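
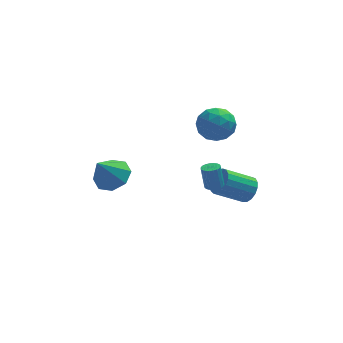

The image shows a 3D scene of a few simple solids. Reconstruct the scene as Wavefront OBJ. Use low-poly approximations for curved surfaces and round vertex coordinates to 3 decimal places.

v 4.643 -1.442 -3.367
v 5.091 -1.59 -2.684
v 3.524 -1.827 -1.71
v 3.077 -1.678 -2.393
v 5.035 -1.197 -2.678
v 3.468 -1.433 -1.703
v 4.89 -0.859 -2.829
v 3.323 -1.096 -1.855
v 4.688 -0.656 -3.104
v 3.121 -0.892 -2.13
v 4.476 -0.632 -3.439
v 2.909 -0.869 -2.465
v 4.302 -0.794 -3.758
v 2.736 -1.03 -2.784
v 4.207 -1.104 -3.987
v 2.64 -1.341 -3.013
v 4.211 -1.492 -4.074
v 2.645 -1.728 -3.1
v 4.315 -1.868 -3.999
v 2.748 -2.104 -3.025
v 4.493 -2.146 -3.779
v 2.927 -2.383 -2.805
v 4.706 -2.263 -3.465
v 3.14 -2.5 -2.491
v 4.905 -2.192 -3.129
v 3.338 -2.429 -2.154
v 5.044 -1.949 -2.847
v 3.477 -2.186 -1.872
v 2.78 -2.202 -2.327
v 3.218 -2.46 -2.218
v 3.038 -2.216 -0.923
v 2.6 -1.958 -1.033
v 3.29 -2.258 -2.246
v 3.111 -2.014 -0.951
v 3.274 -2.047 -2.288
v 3.095 -1.802 -0.993
v 3.173 -1.862 -2.337
v 2.994 -1.618 -1.042
v 3.004 -1.736 -2.384
v 2.824 -1.492 -1.089
v 2.796 -1.691 -2.422
v 2.616 -1.447 -1.127
v 2.585 -1.734 -2.443
v 2.405 -1.49 -1.148
v 2.408 -1.858 -2.444
v 2.228 -1.614 -1.149
v 2.295 -2.042 -2.425
v 2.115 -1.797 -1.13
v 2.266 -2.253 -2.389
v 2.086 -2.009 -1.094
v 2.326 -2.455 -2.343
v 2.146 -2.211 -1.048
v 2.464 -2.614 -2.293
v 2.285 -2.37 -0.999
v 2.657 -2.702 -2.25
v 2.478 -2.457 -0.955
v 2.871 -2.703 -2.22
v 2.692 -2.458 -0.925
v 3.07 -2.617 -2.209
v 2.89 -2.373 -0.914
v 1.938 -0.791 1.524
v 2.418 -0.146 0.752
v 3.562 -1.374 2.048
v 4.042 -0.729 1.276
v 3.542 -0.265 2.157
v 2.538 0.096 1.833
v 3.442 -1.616 0.967
v 2.438 -1.255 0.643
v 3.348 -0.656 0.408
v 3.41 0.179 1.143
v 2.57 -1.699 1.657
v 2.632 -0.864 2.392
v 2.035 -0.417 1.092
v 3.945 -1.103 1.708
v 3.65 -0.83 2.226
v 3.933 -0.451 1.772
v 2.106 -0.275 1.727
v 2.389 0.104 1.274
v 3.049 0.034 2.1
v 3.591 -1.624 1.526
v 3.874 -1.245 1.073
v 2.047 -1.069 1.028
v 2.33 -0.69 0.574
v 2.931 -1.554 0.7
v 2.864 -0.338 0.436
v 3.819 -0.681 0.744
v 3.466 -1.202 0.562
v 2.876 -0.99 0.372
v 2.901 0.153 0.868
v 3.855 -0.19 1.176
v 3.561 0.083 1.694
v 2.971 0.295 1.504
v 3.447 -0.147 0.666
v 2.125 -1.33 1.624
v 3.079 -1.673 1.932
v 3.009 -1.815 1.296
v 2.419 -1.603 1.106
v 2.161 -0.839 2.056
v 3.116 -1.182 2.364
v 3.104 -0.53 2.428
v 2.514 -0.318 2.238
v 2.533 -1.373 2.134
v -2.507 -3.435 -0.187
v -1.797 -2.916 0.405
v -3.273 -4.025 1.247
v -2.452 -2.467 0.24
v -3.139 -2.585 -0.176
v -3.455 -3.201 -0.598
v -3.216 -3.955 -0.78
v -2.561 -4.404 -0.614
v -1.874 -4.286 -0.199
v -1.558 -3.67 0.224
f 2 1 5
f 2 5 3
f 3 5 6
f 3 6 4
f 5 1 7
f 5 7 6
f 6 7 8
f 6 8 4
f 7 1 9
f 7 9 8
f 8 9 10
f 8 10 4
f 9 1 11
f 9 11 10
f 10 11 12
f 10 12 4
f 11 1 13
f 11 13 12
f 12 13 14
f 12 14 4
f 13 1 15
f 13 15 14
f 14 15 16
f 14 16 4
f 15 1 17
f 15 17 16
f 16 17 18
f 16 18 4
f 17 1 19
f 17 19 18
f 18 19 20
f 18 20 4
f 19 1 21
f 19 21 20
f 20 21 22
f 20 22 4
f 21 1 23
f 21 23 22
f 22 23 24
f 22 24 4
f 23 1 25
f 23 25 24
f 24 25 26
f 24 26 4
f 25 1 27
f 25 27 26
f 26 27 28
f 26 28 4
f 27 1 2
f 27 2 28
f 28 2 3
f 28 3 4
f 30 29 33
f 30 33 31
f 31 33 34
f 31 34 32
f 33 29 35
f 33 35 34
f 34 35 36
f 34 36 32
f 35 29 37
f 35 37 36
f 36 37 38
f 36 38 32
f 37 29 39
f 37 39 38
f 38 39 40
f 38 40 32
f 39 29 41
f 39 41 40
f 40 41 42
f 40 42 32
f 41 29 43
f 41 43 42
f 42 43 44
f 42 44 32
f 43 29 45
f 43 45 44
f 44 45 46
f 44 46 32
f 45 29 47
f 45 47 46
f 46 47 48
f 46 48 32
f 47 29 49
f 47 49 48
f 48 49 50
f 48 50 32
f 49 29 51
f 49 51 50
f 50 51 52
f 50 52 32
f 51 29 53
f 51 53 52
f 52 53 54
f 52 54 32
f 53 29 55
f 53 55 54
f 54 55 56
f 54 56 32
f 55 29 57
f 55 57 56
f 56 57 58
f 56 58 32
f 57 29 59
f 57 59 58
f 58 59 60
f 58 60 32
f 59 29 30
f 59 30 60
f 60 30 31
f 60 31 32
f 61 98 77
f 98 72 101
f 77 101 66
f 98 101 77
f 61 77 73
f 77 66 78
f 73 78 62
f 77 78 73
f 61 73 82
f 73 62 83
f 82 83 68
f 73 83 82
f 61 82 94
f 82 68 97
f 94 97 71
f 82 97 94
f 61 94 98
f 94 71 102
f 98 102 72
f 94 102 98
f 62 78 89
f 78 66 92
f 89 92 70
f 78 92 89
f 66 101 79
f 101 72 100
f 79 100 65
f 101 100 79
f 72 102 99
f 102 71 95
f 99 95 63
f 102 95 99
f 71 97 96
f 97 68 84
f 96 84 67
f 97 84 96
f 68 83 88
f 83 62 85
f 88 85 69
f 83 85 88
f 64 90 76
f 90 70 91
f 76 91 65
f 90 91 76
f 64 76 74
f 76 65 75
f 74 75 63
f 76 75 74
f 64 74 81
f 74 63 80
f 81 80 67
f 74 80 81
f 64 81 86
f 81 67 87
f 86 87 69
f 81 87 86
f 64 86 90
f 86 69 93
f 90 93 70
f 86 93 90
f 65 91 79
f 91 70 92
f 79 92 66
f 91 92 79
f 63 75 99
f 75 65 100
f 99 100 72
f 75 100 99
f 67 80 96
f 80 63 95
f 96 95 71
f 80 95 96
f 69 87 88
f 87 67 84
f 88 84 68
f 87 84 88
f 70 93 89
f 93 69 85
f 89 85 62
f 93 85 89
f 104 103 106
f 104 106 105
f 106 103 107
f 106 107 105
f 107 103 108
f 107 108 105
f 108 103 109
f 108 109 105
f 109 103 110
f 109 110 105
f 110 103 111
f 110 111 105
f 111 103 112
f 111 112 105
f 112 103 104
f 112 104 105



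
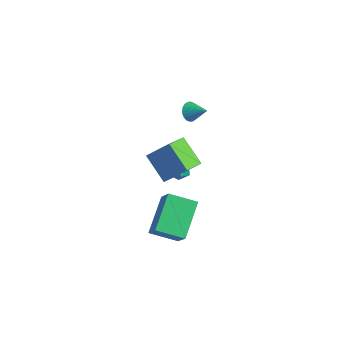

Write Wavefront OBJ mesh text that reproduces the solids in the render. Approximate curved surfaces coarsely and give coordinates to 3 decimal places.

v -0.902 -1.662 1.532
v -0.058 -0.94 2.642
v -1.234 -0.456 1
v -0.39 0.267 2.109
v 0.47 -1.727 0.531
v 1.314 -1.004 1.64
v 0.138 -0.52 -0.002
v 0.982 0.202 1.108
v 0.103 -2.414 -3.51
v -0.772 -0.834 -2.344
v 1.193 -1.464 -3.978
v 0.318 0.115 -2.812
v 1.262 -2.955 -1.908
v 0.387 -1.376 -0.742
v 2.352 -2.006 -2.376
v 1.477 -0.426 -1.21
v -3.306 2.377 -3.7
v -2.856 2.394 -4.172
v -2.684 1.746 -3.128
v -2.234 1.763 -3.6
v -2.357 2.297 -3.247
v -2.741 2.687 -3.601
v -2.799 1.453 -3.699
v -3.183 1.843 -4.053
v -2.542 1.823 -4.171
v -2.269 2.344 -3.892
v -3.271 1.796 -3.408
v -2.998 2.317 -3.129
v -0.742 1.001 3.429
v -0.422 0.877 2.974
v 0.162 1.279 3.991
v -0.466 1.092 2.939
v -0.552 1.294 2.978
v -0.667 1.45 3.086
v -0.794 1.539 3.247
v -0.912 1.545 3.435
v -1.005 1.469 3.622
v -1.058 1.321 3.78
v -1.063 1.125 3.884
v -1.018 0.91 3.92
v -0.932 0.709 3.88
v -0.817 0.552 3.772
v -0.691 0.464 3.612
v -0.572 0.457 3.424
v -0.479 0.533 3.237
v -0.426 0.681 3.079
f 2 4 1
f 5 2 1
f 1 4 3
f 3 5 1
f 2 8 4
f 6 2 5
f 6 8 2
f 4 8 3
f 7 5 3
f 3 8 7
f 7 6 5
f 8 6 7
f 10 12 9
f 13 10 9
f 9 12 11
f 11 13 9
f 10 16 12
f 14 10 13
f 14 16 10
f 12 16 11
f 15 13 11
f 11 16 15
f 15 14 13
f 16 14 15
f 17 28 22
f 17 22 18
f 17 18 24
f 17 24 27
f 17 27 28
f 18 22 26
f 22 28 21
f 28 27 19
f 27 24 23
f 24 18 25
f 20 26 21
f 20 21 19
f 20 19 23
f 20 23 25
f 20 25 26
f 21 26 22
f 19 21 28
f 23 19 27
f 25 23 24
f 26 25 18
f 30 29 32
f 30 32 31
f 32 29 33
f 32 33 31
f 33 29 34
f 33 34 31
f 34 29 35
f 34 35 31
f 35 29 36
f 35 36 31
f 36 29 37
f 36 37 31
f 37 29 38
f 37 38 31
f 38 29 39
f 38 39 31
f 39 29 40
f 39 40 31
f 40 29 41
f 40 41 31
f 41 29 42
f 41 42 31
f 42 29 43
f 42 43 31
f 43 29 44
f 43 44 31
f 44 29 45
f 44 45 31
f 45 29 46
f 45 46 31
f 46 29 30
f 46 30 31



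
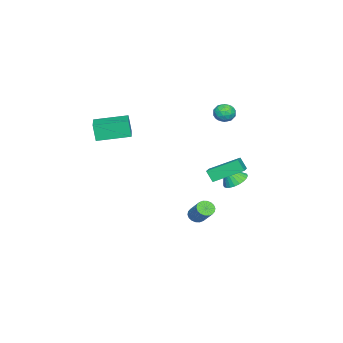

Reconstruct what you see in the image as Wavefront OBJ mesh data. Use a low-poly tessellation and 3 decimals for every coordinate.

v -0.471 1.292 -4.28
v -0.053 1.403 -4.636
v 0.609 2.239 -3.595
v 0.191 2.128 -3.24
v -0.215 1.588 -4.681
v 0.448 2.423 -3.64
v -0.427 1.713 -4.647
v 0.235 2.549 -3.606
v -0.648 1.756 -4.54
v 0.014 2.591 -3.499
v -0.835 1.706 -4.381
v -0.172 2.542 -3.341
v -0.949 1.575 -4.203
v -0.286 2.41 -3.163
v -0.968 1.387 -4.04
v -0.306 2.223 -3
v -0.889 1.181 -3.925
v -0.227 2.017 -2.884
v -0.728 0.997 -3.88
v -0.065 1.832 -2.839
v -0.515 0.871 -3.914
v 0.147 1.707 -2.873
v -0.294 0.829 -4.021
v 0.368 1.664 -2.98
v -0.108 0.878 -4.179
v 0.555 1.714 -3.139
v 0.006 1.01 -4.357
v 0.669 1.845 -3.317
v 0.026 1.197 -4.52
v 0.688 2.033 -3.48
v -0.24 2.504 -1.087
v -0.351 2.063 -0.38
v -0.936 4.096 -0.202
v -1.048 3.655 0.504
v 0.768 2.765 -0.764
v 0.656 2.324 -0.058
v 0.071 4.357 0.12
v -0.04 3.916 0.827
v 3.422 -3.008 2.921
v 3.298 -3.245 3.999
v 2.547 -1.309 3.195
v 2.424 -1.547 4.272
v 4.996 -2.253 3.268
v 4.873 -2.491 4.345
v 4.122 -0.555 3.541
v 3.998 -0.792 4.619
v -2.319 2.71 2.982
v -2.021 2.38 3.514
v -2.939 1.8 2.766
v -2.641 1.47 3.298
v -3.073 2 3.416
v -2.689 2.563 3.55
v -2.271 1.617 2.73
v -1.887 2.18 2.864
v -1.991 1.705 3.359
v -2.486 1.942 3.783
v -2.474 2.238 2.497
v -2.969 2.475 2.921
v -2.115 2.625 3.267
v -2.845 1.555 3.013
v -3.098 1.866 3.082
v -2.923 1.673 3.396
v -2.508 2.733 3.288
v -2.333 2.539 3.601
v -2.951 2.315 3.544
v -2.627 1.641 2.679
v -2.452 1.447 2.992
v -2.037 2.507 2.884
v -1.862 2.314 3.198
v -2.009 1.865 2.736
v -1.922 2.034 3.489
v -2.287 1.499 3.362
v -2.069 1.586 3.028
v -1.844 1.916 3.106
v -2.214 2.174 3.738
v -2.578 1.638 3.611
v -2.832 1.95 3.68
v -2.607 2.281 3.759
v -2.196 1.776 3.647
v -2.382 2.542 2.669
v -2.746 2.006 2.542
v -2.353 1.899 2.521
v -2.128 2.23 2.6
v -2.673 2.681 2.918
v -3.038 2.146 2.791
v -3.116 2.264 3.174
v -2.891 2.594 3.252
v -2.764 2.404 2.633
v -2.69 2.725 -2.227
v -2.304 3.39 -1.974
v -2.37 2.115 -1.113
v -2.595 3.442 -1.862
v -2.901 3.384 -1.806
v -3.174 3.226 -1.814
v -3.374 2.992 -1.885
v -3.47 2.717 -2.008
v -3.447 2.443 -2.164
v -3.308 2.212 -2.33
v -3.076 2.059 -2.48
v -2.785 2.008 -2.592
v -2.479 2.066 -2.648
v -2.206 2.224 -2.64
v -2.006 2.458 -2.569
v -1.91 2.733 -2.446
v -1.933 3.007 -2.29
v -2.071 3.238 -2.124
f 2 1 5
f 2 5 3
f 3 5 6
f 3 6 4
f 5 1 7
f 5 7 6
f 6 7 8
f 6 8 4
f 7 1 9
f 7 9 8
f 8 9 10
f 8 10 4
f 9 1 11
f 9 11 10
f 10 11 12
f 10 12 4
f 11 1 13
f 11 13 12
f 12 13 14
f 12 14 4
f 13 1 15
f 13 15 14
f 14 15 16
f 14 16 4
f 15 1 17
f 15 17 16
f 16 17 18
f 16 18 4
f 17 1 19
f 17 19 18
f 18 19 20
f 18 20 4
f 19 1 21
f 19 21 20
f 20 21 22
f 20 22 4
f 21 1 23
f 21 23 22
f 22 23 24
f 22 24 4
f 23 1 25
f 23 25 24
f 24 25 26
f 24 26 4
f 25 1 27
f 25 27 26
f 26 27 28
f 26 28 4
f 27 1 29
f 27 29 28
f 28 29 30
f 28 30 4
f 29 1 2
f 29 2 30
f 30 2 3
f 30 3 4
f 32 34 31
f 35 32 31
f 31 34 33
f 33 35 31
f 32 38 34
f 36 32 35
f 36 38 32
f 34 38 33
f 37 35 33
f 33 38 37
f 37 36 35
f 38 36 37
f 40 42 39
f 43 40 39
f 39 42 41
f 41 43 39
f 40 46 42
f 44 40 43
f 44 46 40
f 42 46 41
f 45 43 41
f 41 46 45
f 45 44 43
f 46 44 45
f 47 84 63
f 84 58 87
f 63 87 52
f 84 87 63
f 47 63 59
f 63 52 64
f 59 64 48
f 63 64 59
f 47 59 68
f 59 48 69
f 68 69 54
f 59 69 68
f 47 68 80
f 68 54 83
f 80 83 57
f 68 83 80
f 47 80 84
f 80 57 88
f 84 88 58
f 80 88 84
f 48 64 75
f 64 52 78
f 75 78 56
f 64 78 75
f 52 87 65
f 87 58 86
f 65 86 51
f 87 86 65
f 58 88 85
f 88 57 81
f 85 81 49
f 88 81 85
f 57 83 82
f 83 54 70
f 82 70 53
f 83 70 82
f 54 69 74
f 69 48 71
f 74 71 55
f 69 71 74
f 50 76 62
f 76 56 77
f 62 77 51
f 76 77 62
f 50 62 60
f 62 51 61
f 60 61 49
f 62 61 60
f 50 60 67
f 60 49 66
f 67 66 53
f 60 66 67
f 50 67 72
f 67 53 73
f 72 73 55
f 67 73 72
f 50 72 76
f 72 55 79
f 76 79 56
f 72 79 76
f 51 77 65
f 77 56 78
f 65 78 52
f 77 78 65
f 49 61 85
f 61 51 86
f 85 86 58
f 61 86 85
f 53 66 82
f 66 49 81
f 82 81 57
f 66 81 82
f 55 73 74
f 73 53 70
f 74 70 54
f 73 70 74
f 56 79 75
f 79 55 71
f 75 71 48
f 79 71 75
f 90 89 92
f 90 92 91
f 92 89 93
f 92 93 91
f 93 89 94
f 93 94 91
f 94 89 95
f 94 95 91
f 95 89 96
f 95 96 91
f 96 89 97
f 96 97 91
f 97 89 98
f 97 98 91
f 98 89 99
f 98 99 91
f 99 89 100
f 99 100 91
f 100 89 101
f 100 101 91
f 101 89 102
f 101 102 91
f 102 89 103
f 102 103 91
f 103 89 104
f 103 104 91
f 104 89 105
f 104 105 91
f 105 89 106
f 105 106 91
f 106 89 90
f 106 90 91



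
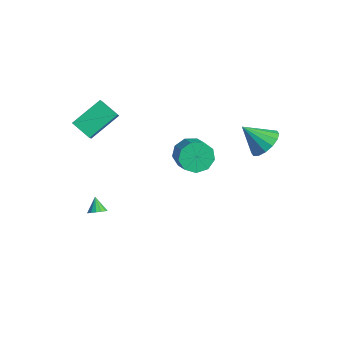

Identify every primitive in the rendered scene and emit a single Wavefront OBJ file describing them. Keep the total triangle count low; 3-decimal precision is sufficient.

v 2.605 3.983 3.23
v 3.502 3.461 3.393
v 1.795 2.977 4.47
v 3.516 3.878 3.741
v 3.287 4.323 3.952
v 2.875 4.677 3.97
v 2.391 4.845 3.789
v 1.964 4.782 3.459
v 1.709 4.504 3.067
v 1.694 4.087 2.719
v 1.924 3.642 2.508
v 2.336 3.288 2.49
v 2.82 3.12 2.671
v 3.247 3.184 3.002
v -2.617 -3.704 -3.652
v -2.214 -3.387 -3.379
v -3.283 -3.496 -2.908
v -2.356 -3.194 -3.56
v -2.568 -3.137 -3.766
v -2.792 -3.232 -3.941
v -2.97 -3.454 -4.038
v -3.053 -3.742 -4.032
v -3.019 -4.02 -3.924
v -2.877 -4.214 -3.743
v -2.666 -4.27 -3.538
v -2.441 -4.175 -3.363
v -2.263 -3.953 -3.266
v -2.18 -3.665 -3.272
v -3.189 2.604 -1.517
v -2.644 3.039 -2.355
v -1.486 2.811 -1.721
v -2.031 2.376 -0.883
v -2.812 3.569 -1.857
v -1.654 3.34 -1.224
v -3.156 3.647 -1.201
v -1.998 3.418 -0.567
v -3.516 3.237 -0.692
v -2.358 3.009 -0.058
v -3.722 2.531 -0.569
v -2.564 2.303 0.065
v -3.679 1.86 -0.89
v -2.521 1.631 -0.256
v -3.407 1.536 -1.504
v -2.249 1.308 -0.87
v -3.033 1.713 -2.124
v -1.875 1.484 -1.49
v -2.732 2.306 -2.46
v -1.573 2.078 -1.826
v -4.486 -4.067 2.947
v -3.941 -4.436 3.575
v -4.602 -2.261 4.109
v -4.057 -2.631 4.737
v -3.383 -3.569 2.283
v -2.838 -3.939 2.911
v -3.499 -1.764 3.445
v -2.954 -2.133 4.073
f 2 1 4
f 2 4 3
f 4 1 5
f 4 5 3
f 5 1 6
f 5 6 3
f 6 1 7
f 6 7 3
f 7 1 8
f 7 8 3
f 8 1 9
f 8 9 3
f 9 1 10
f 9 10 3
f 10 1 11
f 10 11 3
f 11 1 12
f 11 12 3
f 12 1 13
f 12 13 3
f 13 1 14
f 13 14 3
f 14 1 2
f 14 2 3
f 16 15 18
f 16 18 17
f 18 15 19
f 18 19 17
f 19 15 20
f 19 20 17
f 20 15 21
f 20 21 17
f 21 15 22
f 21 22 17
f 22 15 23
f 22 23 17
f 23 15 24
f 23 24 17
f 24 15 25
f 24 25 17
f 25 15 26
f 25 26 17
f 26 15 27
f 26 27 17
f 27 15 28
f 27 28 17
f 28 15 16
f 28 16 17
f 30 29 33
f 30 33 31
f 31 33 34
f 31 34 32
f 33 29 35
f 33 35 34
f 34 35 36
f 34 36 32
f 35 29 37
f 35 37 36
f 36 37 38
f 36 38 32
f 37 29 39
f 37 39 38
f 38 39 40
f 38 40 32
f 39 29 41
f 39 41 40
f 40 41 42
f 40 42 32
f 41 29 43
f 41 43 42
f 42 43 44
f 42 44 32
f 43 29 45
f 43 45 44
f 44 45 46
f 44 46 32
f 45 29 47
f 45 47 46
f 46 47 48
f 46 48 32
f 47 29 30
f 47 30 48
f 48 30 31
f 48 31 32
f 50 52 49
f 53 50 49
f 49 52 51
f 51 53 49
f 50 56 52
f 54 50 53
f 54 56 50
f 52 56 51
f 55 53 51
f 51 56 55
f 55 54 53
f 56 54 55



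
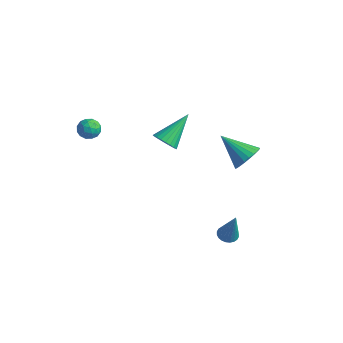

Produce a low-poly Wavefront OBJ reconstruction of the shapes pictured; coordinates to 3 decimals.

v 3.52 0.929 2.295
v 3.937 0.268 2.677
v 2 0.591 3.365
v 4.022 0.526 2.88
v 4.031 0.846 2.994
v 3.962 1.178 3.002
v 3.826 1.473 2.902
v 3.644 1.684 2.709
v 3.442 1.781 2.454
v 3.253 1.748 2.174
v 3.104 1.591 1.913
v 3.019 1.332 1.71
v 3.01 1.013 1.596
v 3.078 0.681 1.588
v 3.215 0.386 1.688
v 3.397 0.174 1.881
v 3.598 0.078 2.136
v 3.788 0.11 2.416
v 3.433 -0.327 -3.062
v 3.726 -0.802 -3.18
v 4.027 -0.413 -1.238
v 3.878 -0.645 -3.222
v 3.963 -0.44 -3.24
v 3.967 -0.218 -3.23
v 3.889 -0.012 -3.196
v 3.743 0.145 -3.14
v 3.549 0.231 -3.073
v 3.337 0.232 -3.004
v 3.14 0.148 -2.944
v 2.988 -0.009 -2.902
v 2.904 -0.214 -2.884
v 2.9 -0.436 -2.893
v 2.977 -0.642 -2.928
v 3.124 -0.799 -2.984
v 3.318 -0.885 -3.051
v 3.529 -0.886 -3.12
v -2.454 1.172 -0.204
v -1.813 0.92 0.117
v -2.406 2.908 1.064
v -1.706 1.081 -0.108
v -1.712 1.256 -0.347
v -1.832 1.419 -0.565
v -2.046 1.543 -0.727
v -2.322 1.612 -0.81
v -2.619 1.613 -0.801
v -2.89 1.548 -0.701
v -3.095 1.425 -0.525
v -3.202 1.264 -0.301
v -3.196 1.088 -0.061
v -3.076 0.926 0.156
v -2.862 0.801 0.319
v -2.585 0.733 0.402
v -2.289 0.732 0.392
v -2.018 0.797 0.292
v -3.896 -2.443 2.071
v -3.555 -2.298 2.62
v -4.145 -3.402 2.48
v -3.804 -3.257 3.029
v -4.369 -2.938 2.896
v -4.216 -2.345 2.643
v -3.484 -3.355 2.457
v -3.331 -2.762 2.204
v -3.301 -2.861 2.859
v -3.848 -2.603 3.13
v -3.852 -3.097 1.97
v -4.399 -2.839 2.241
v -3.704 -2.286 2.31
v -3.996 -3.414 2.79
v -4.328 -3.227 2.712
v -4.128 -3.141 3.035
v -4.092 -2.314 2.323
v -3.892 -2.229 2.646
v -4.37 -2.605 2.808
v -3.808 -3.471 2.454
v -3.608 -3.386 2.777
v -3.572 -2.559 2.065
v -3.372 -2.473 2.388
v -3.33 -3.095 2.292
v -3.354 -2.532 2.773
v -3.5 -3.095 3.013
v -3.312 -3.153 2.677
v -3.222 -2.804 2.528
v -3.675 -2.38 2.932
v -3.822 -2.944 3.172
v -4.154 -2.757 3.094
v -4.064 -2.409 2.945
v -3.526 -2.711 3.072
v -3.878 -2.756 1.928
v -4.025 -3.32 2.168
v -3.636 -3.291 2.155
v -3.546 -2.943 2.006
v -4.2 -2.605 2.087
v -4.346 -3.168 2.327
v -4.478 -2.896 2.572
v -4.388 -2.547 2.423
v -4.174 -2.989 2.028
f 2 1 4
f 2 4 3
f 4 1 5
f 4 5 3
f 5 1 6
f 5 6 3
f 6 1 7
f 6 7 3
f 7 1 8
f 7 8 3
f 8 1 9
f 8 9 3
f 9 1 10
f 9 10 3
f 10 1 11
f 10 11 3
f 11 1 12
f 11 12 3
f 12 1 13
f 12 13 3
f 13 1 14
f 13 14 3
f 14 1 15
f 14 15 3
f 15 1 16
f 15 16 3
f 16 1 17
f 16 17 3
f 17 1 18
f 17 18 3
f 18 1 2
f 18 2 3
f 20 19 22
f 20 22 21
f 22 19 23
f 22 23 21
f 23 19 24
f 23 24 21
f 24 19 25
f 24 25 21
f 25 19 26
f 25 26 21
f 26 19 27
f 26 27 21
f 27 19 28
f 27 28 21
f 28 19 29
f 28 29 21
f 29 19 30
f 29 30 21
f 30 19 31
f 30 31 21
f 31 19 32
f 31 32 21
f 32 19 33
f 32 33 21
f 33 19 34
f 33 34 21
f 34 19 35
f 34 35 21
f 35 19 36
f 35 36 21
f 36 19 20
f 36 20 21
f 38 37 40
f 38 40 39
f 40 37 41
f 40 41 39
f 41 37 42
f 41 42 39
f 42 37 43
f 42 43 39
f 43 37 44
f 43 44 39
f 44 37 45
f 44 45 39
f 45 37 46
f 45 46 39
f 46 37 47
f 46 47 39
f 47 37 48
f 47 48 39
f 48 37 49
f 48 49 39
f 49 37 50
f 49 50 39
f 50 37 51
f 50 51 39
f 51 37 52
f 51 52 39
f 52 37 53
f 52 53 39
f 53 37 54
f 53 54 39
f 54 37 38
f 54 38 39
f 55 92 71
f 92 66 95
f 71 95 60
f 92 95 71
f 55 71 67
f 71 60 72
f 67 72 56
f 71 72 67
f 55 67 76
f 67 56 77
f 76 77 62
f 67 77 76
f 55 76 88
f 76 62 91
f 88 91 65
f 76 91 88
f 55 88 92
f 88 65 96
f 92 96 66
f 88 96 92
f 56 72 83
f 72 60 86
f 83 86 64
f 72 86 83
f 60 95 73
f 95 66 94
f 73 94 59
f 95 94 73
f 66 96 93
f 96 65 89
f 93 89 57
f 96 89 93
f 65 91 90
f 91 62 78
f 90 78 61
f 91 78 90
f 62 77 82
f 77 56 79
f 82 79 63
f 77 79 82
f 58 84 70
f 84 64 85
f 70 85 59
f 84 85 70
f 58 70 68
f 70 59 69
f 68 69 57
f 70 69 68
f 58 68 75
f 68 57 74
f 75 74 61
f 68 74 75
f 58 75 80
f 75 61 81
f 80 81 63
f 75 81 80
f 58 80 84
f 80 63 87
f 84 87 64
f 80 87 84
f 59 85 73
f 85 64 86
f 73 86 60
f 85 86 73
f 57 69 93
f 69 59 94
f 93 94 66
f 69 94 93
f 61 74 90
f 74 57 89
f 90 89 65
f 74 89 90
f 63 81 82
f 81 61 78
f 82 78 62
f 81 78 82
f 64 87 83
f 87 63 79
f 83 79 56
f 87 79 83



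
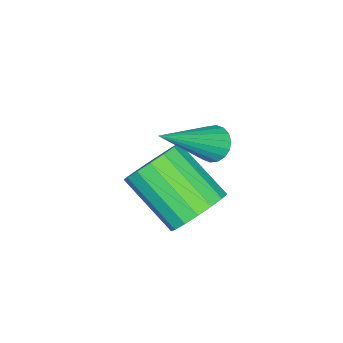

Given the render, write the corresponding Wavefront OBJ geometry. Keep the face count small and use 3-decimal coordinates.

v -4.608 2.949 -1.795
v -4.396 2.637 -2.195
v -2.992 2.371 -0.485
v -4.288 2.854 -2.232
v -4.244 3.089 -2.183
v -4.272 3.297 -2.057
v -4.367 3.436 -1.879
v -4.509 3.479 -1.684
v -4.671 3.416 -1.512
v -4.821 3.261 -1.395
v -4.928 3.045 -1.358
v -4.973 2.809 -1.408
v -4.945 2.601 -1.534
v -4.85 2.462 -1.712
v -4.708 2.42 -1.906
v -4.545 2.482 -2.079
v -3.838 3.028 -3.925
v -2.963 2.872 -3.964
v -3.187 1.335 -2.834
v -4.062 1.492 -2.795
v -3.006 3.127 -3.626
v -3.23 1.591 -2.496
v -3.239 3.359 -3.356
v -3.463 1.823 -2.226
v -3.61 3.516 -3.216
v -3.834 1.98 -2.087
v -4.033 3.561 -3.239
v -4.257 2.025 -2.109
v -4.411 3.484 -3.419
v -4.635 1.948 -2.289
v -4.658 3.302 -3.715
v -4.882 1.766 -2.585
v -4.717 3.058 -4.059
v -4.941 1.522 -2.929
v -4.575 2.807 -4.372
v -4.799 1.271 -3.242
v -4.264 2.606 -4.583
v -4.488 1.07 -3.453
v -3.855 2.502 -4.643
v -4.079 0.966 -3.513
v -3.442 2.519 -4.538
v -3.667 0.983 -3.409
v -3.12 2.652 -4.293
v -3.344 1.116 -3.164
f 2 1 4
f 2 4 3
f 4 1 5
f 4 5 3
f 5 1 6
f 5 6 3
f 6 1 7
f 6 7 3
f 7 1 8
f 7 8 3
f 8 1 9
f 8 9 3
f 9 1 10
f 9 10 3
f 10 1 11
f 10 11 3
f 11 1 12
f 11 12 3
f 12 1 13
f 12 13 3
f 13 1 14
f 13 14 3
f 14 1 15
f 14 15 3
f 15 1 16
f 15 16 3
f 16 1 2
f 16 2 3
f 18 17 21
f 18 21 19
f 19 21 22
f 19 22 20
f 21 17 23
f 21 23 22
f 22 23 24
f 22 24 20
f 23 17 25
f 23 25 24
f 24 25 26
f 24 26 20
f 25 17 27
f 25 27 26
f 26 27 28
f 26 28 20
f 27 17 29
f 27 29 28
f 28 29 30
f 28 30 20
f 29 17 31
f 29 31 30
f 30 31 32
f 30 32 20
f 31 17 33
f 31 33 32
f 32 33 34
f 32 34 20
f 33 17 35
f 33 35 34
f 34 35 36
f 34 36 20
f 35 17 37
f 35 37 36
f 36 37 38
f 36 38 20
f 37 17 39
f 37 39 38
f 38 39 40
f 38 40 20
f 39 17 41
f 39 41 40
f 40 41 42
f 40 42 20
f 41 17 43
f 41 43 42
f 42 43 44
f 42 44 20
f 43 17 18
f 43 18 44
f 44 18 19
f 44 19 20



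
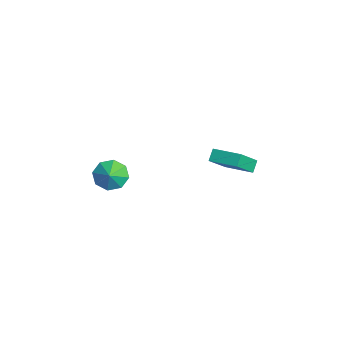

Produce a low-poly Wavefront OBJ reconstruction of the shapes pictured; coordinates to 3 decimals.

v -2.304 3.189 1.3
v -1.443 2.017 2.702
v -2.802 3.545 1.903
v -1.941 2.374 3.306
v -1.019 4.486 1.594
v -0.158 3.315 2.997
v -1.517 4.843 2.198
v -0.656 3.671 3.6
v -1.483 -3.545 2.36
v -0.846 -3.059 1.697
v -0.697 -3.755 2.96
v -1.139 -2.569 2.252
v -1.633 -2.651 2.871
v -2.039 -3.257 3.19
v -2.119 -4.031 3.024
v -1.827 -4.52 2.469
v -1.333 -4.439 1.85
v -0.926 -3.833 1.53
f 2 4 1
f 5 2 1
f 1 4 3
f 3 5 1
f 2 8 4
f 6 2 5
f 6 8 2
f 4 8 3
f 7 5 3
f 3 8 7
f 7 6 5
f 8 6 7
f 10 9 12
f 10 12 11
f 12 9 13
f 12 13 11
f 13 9 14
f 13 14 11
f 14 9 15
f 14 15 11
f 15 9 16
f 15 16 11
f 16 9 17
f 16 17 11
f 17 9 18
f 17 18 11
f 18 9 10
f 18 10 11



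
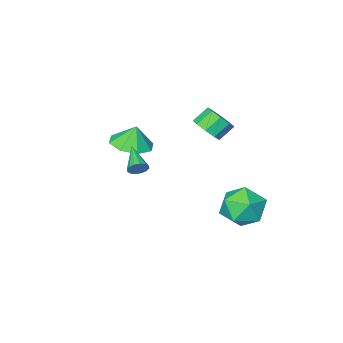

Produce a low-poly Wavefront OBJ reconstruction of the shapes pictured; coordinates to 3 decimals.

v 4.24 0.401 0.486
v 4.449 0.131 0.107
v 3.72 -0.881 1.114
v 4.637 0.146 0.293
v 4.718 0.229 0.53
v 4.671 0.358 0.755
v 4.509 0.499 0.908
v 4.274 0.614 0.948
v 4.031 0.672 0.864
v 3.843 0.657 0.679
v 3.762 0.574 0.442
v 3.809 0.444 0.217
v 3.971 0.303 0.063
v 4.206 0.189 0.023
v 0.174 -0.087 1.315
v 0.62 0.47 1.719
v -0.127 0.584 2.389
v -0.574 0.027 1.985
v 0.308 0.722 1.327
v -0.44 0.836 1.997
v -0.067 0.596 0.93
v -0.815 0.709 1.599
v -0.33 0.15 0.713
v -1.077 0.264 1.382
v -0.356 -0.407 0.778
v -1.104 -0.293 1.447
v -0.135 -0.814 1.094
v -0.883 -0.7 1.763
v 0.231 -0.88 1.514
v -0.517 -0.767 2.183
v 0.57 -0.576 1.841
v -0.178 -0.462 2.51
v 0.724 -0.043 1.922
v -0.024 0.071 2.591
v -1.029 1.717 -3.238
v -0.32 1.43 -4.241
v -2.32 0.21 -3.719
v -1.611 -0.077 -4.722
v -1.175 -0.294 -3.558
v -0.377 0.637 -3.261
v -2.263 1.003 -4.699
v -1.465 1.934 -4.402
v -1.082 0.988 -5.144
v -0.41 0.187 -4.439
v -2.23 1.453 -3.521
v -1.558 0.652 -2.816
v 2.396 -2.928 -0.226
v 3.411 -3.253 0.002
v 2.184 -2.792 0.906
v 3.357 -2.428 -0.107
v 2.74 -1.895 -0.286
v 1.921 -1.968 -0.43
v 1.381 -2.603 -0.455
v 1.435 -3.428 -0.345
v 2.051 -3.96 -0.167
v 2.87 -3.888 -0.023
f 2 1 4
f 2 4 3
f 4 1 5
f 4 5 3
f 5 1 6
f 5 6 3
f 6 1 7
f 6 7 3
f 7 1 8
f 7 8 3
f 8 1 9
f 8 9 3
f 9 1 10
f 9 10 3
f 10 1 11
f 10 11 3
f 11 1 12
f 11 12 3
f 12 1 13
f 12 13 3
f 13 1 14
f 13 14 3
f 14 1 2
f 14 2 3
f 16 15 19
f 16 19 17
f 17 19 20
f 17 20 18
f 19 15 21
f 19 21 20
f 20 21 22
f 20 22 18
f 21 15 23
f 21 23 22
f 22 23 24
f 22 24 18
f 23 15 25
f 23 25 24
f 24 25 26
f 24 26 18
f 25 15 27
f 25 27 26
f 26 27 28
f 26 28 18
f 27 15 29
f 27 29 28
f 28 29 30
f 28 30 18
f 29 15 31
f 29 31 30
f 30 31 32
f 30 32 18
f 31 15 33
f 31 33 32
f 32 33 34
f 32 34 18
f 33 15 16
f 33 16 34
f 34 16 17
f 34 17 18
f 35 46 40
f 35 40 36
f 35 36 42
f 35 42 45
f 35 45 46
f 36 40 44
f 40 46 39
f 46 45 37
f 45 42 41
f 42 36 43
f 38 44 39
f 38 39 37
f 38 37 41
f 38 41 43
f 38 43 44
f 39 44 40
f 37 39 46
f 41 37 45
f 43 41 42
f 44 43 36
f 48 47 50
f 48 50 49
f 50 47 51
f 50 51 49
f 51 47 52
f 51 52 49
f 52 47 53
f 52 53 49
f 53 47 54
f 53 54 49
f 54 47 55
f 54 55 49
f 55 47 56
f 55 56 49
f 56 47 48
f 56 48 49



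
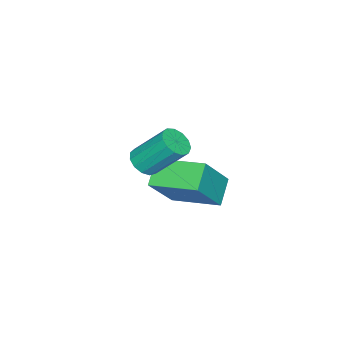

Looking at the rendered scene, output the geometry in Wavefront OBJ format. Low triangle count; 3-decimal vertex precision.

v 1.215 -3.863 -2.552
v 0.245 -4.082 -1.812
v 1.067 -1.887 -2.162
v 0.096 -2.106 -1.422
v 2.544 -4.094 -0.878
v 1.573 -4.313 -0.138
v 2.395 -2.118 -0.488
v 1.425 -2.337 0.252
v 4.033 -3.353 1.691
v 4.62 -3.093 1.592
v 4.335 -1.947 2.91
v 3.747 -2.207 3.009
v 4.387 -2.906 1.379
v 4.102 -1.76 2.698
v 4.042 -2.861 1.266
v 3.757 -1.716 2.584
v 3.694 -2.973 1.287
v 3.408 -1.827 2.606
v 3.453 -3.205 1.437
v 3.168 -2.059 2.755
v 3.396 -3.484 1.667
v 3.111 -2.338 2.985
v 3.542 -3.721 1.905
v 3.257 -2.576 3.223
v 3.843 -3.842 2.075
v 3.558 -2.696 3.393
v 4.204 -3.807 2.123
v 3.919 -2.661 3.441
v 4.511 -3.628 2.034
v 4.226 -2.483 3.352
v 4.666 -3.362 1.836
v 4.381 -2.216 3.154
f 2 4 1
f 5 2 1
f 1 4 3
f 3 5 1
f 2 8 4
f 6 2 5
f 6 8 2
f 4 8 3
f 7 5 3
f 3 8 7
f 7 6 5
f 8 6 7
f 10 9 13
f 10 13 11
f 11 13 14
f 11 14 12
f 13 9 15
f 13 15 14
f 14 15 16
f 14 16 12
f 15 9 17
f 15 17 16
f 16 17 18
f 16 18 12
f 17 9 19
f 17 19 18
f 18 19 20
f 18 20 12
f 19 9 21
f 19 21 20
f 20 21 22
f 20 22 12
f 21 9 23
f 21 23 22
f 22 23 24
f 22 24 12
f 23 9 25
f 23 25 24
f 24 25 26
f 24 26 12
f 25 9 27
f 25 27 26
f 26 27 28
f 26 28 12
f 27 9 29
f 27 29 28
f 28 29 30
f 28 30 12
f 29 9 31
f 29 31 30
f 30 31 32
f 30 32 12
f 31 9 10
f 31 10 32
f 32 10 11
f 32 11 12



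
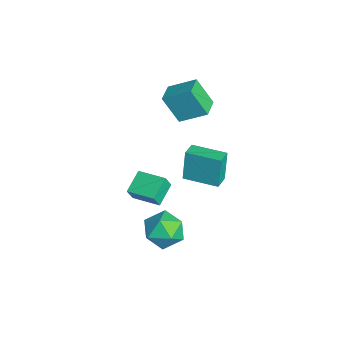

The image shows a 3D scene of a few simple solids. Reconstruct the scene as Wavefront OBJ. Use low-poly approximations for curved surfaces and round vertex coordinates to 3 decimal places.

v 2.769 -1.003 1.265
v 2.433 -0.831 2.984
v 2.013 -0.554 1.072
v 1.677 -0.382 2.791
v 3.703 0.582 1.289
v 3.367 0.754 3.008
v 2.947 1.031 1.096
v 2.611 1.203 2.815
v 1.557 -1.687 -2.602
v 2.524 -0.998 -2.647
v 2.256 -2.762 -4.033
v 3.223 -2.073 -4.078
v 3.042 -2.782 -3.142
v 2.609 -2.117 -2.257
v 2.171 -1.643 -4.423
v 1.738 -0.978 -3.538
v 2.903 -0.971 -3.772
v 3.441 -1.675 -2.981
v 1.339 -2.085 -3.699
v 1.877 -2.789 -2.908
v -2.304 -1.246 2.814
v -1.794 0.13 3.693
v -3.408 -0.765 2.701
v -2.899 0.611 3.581
v -1.801 -0.451 1.279
v -1.292 0.925 2.159
v -2.906 0.03 1.167
v -2.396 1.406 2.046
v -1.623 -2.91 -4.716
v -1.401 -3.234 -3.863
v -2.682 -2.15 -4.151
v -2.459 -2.475 -3.298
v -0.601 -1.645 -4.502
v -0.378 -1.97 -3.649
v -1.659 -0.886 -3.937
v -1.437 -1.21 -3.084
f 2 4 1
f 5 2 1
f 1 4 3
f 3 5 1
f 2 8 4
f 6 2 5
f 6 8 2
f 4 8 3
f 7 5 3
f 3 8 7
f 7 6 5
f 8 6 7
f 9 20 14
f 9 14 10
f 9 10 16
f 9 16 19
f 9 19 20
f 10 14 18
f 14 20 13
f 20 19 11
f 19 16 15
f 16 10 17
f 12 18 13
f 12 13 11
f 12 11 15
f 12 15 17
f 12 17 18
f 13 18 14
f 11 13 20
f 15 11 19
f 17 15 16
f 18 17 10
f 22 24 21
f 25 22 21
f 21 24 23
f 23 25 21
f 22 28 24
f 26 22 25
f 26 28 22
f 24 28 23
f 27 25 23
f 23 28 27
f 27 26 25
f 28 26 27
f 30 32 29
f 33 30 29
f 29 32 31
f 31 33 29
f 30 36 32
f 34 30 33
f 34 36 30
f 32 36 31
f 35 33 31
f 31 36 35
f 35 34 33
f 36 34 35



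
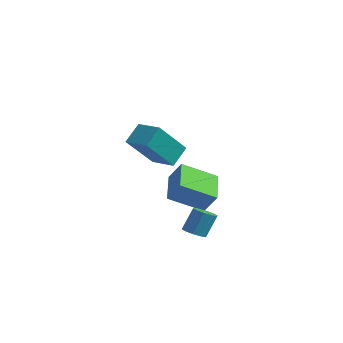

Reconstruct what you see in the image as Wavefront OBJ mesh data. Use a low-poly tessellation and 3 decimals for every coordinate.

v 2.403 -2.547 1.43
v 2.384 -3.952 2.839
v 2.32 -1.784 2.19
v 2.301 -3.189 3.599
v 3.559 -2.491 1.501
v 3.54 -3.896 2.91
v 3.476 -1.728 2.261
v 3.457 -3.133 3.67
v 0.166 0.299 -1.97
v 0.816 0.432 -1.067
v -0.985 1.456 -1.311
v -0.335 1.589 -0.408
v 1.035 1.631 -2.792
v 1.685 1.764 -1.889
v -0.116 2.788 -2.133
v 0.534 2.921 -1.23
v 3.507 -1.312 -2.52
v 3.787 -0.898 -2.75
v 3.913 -0.395 -1.69
v 3.633 -0.808 -1.46
v 3.457 -0.814 -2.75
v 3.583 -0.311 -1.69
v 3.147 -0.921 -2.662
v 3.273 -0.418 -1.603
v 2.974 -1.177 -2.52
v 3.1 -0.674 -1.461
v 3.004 -1.484 -2.378
v 3.13 -0.981 -1.318
v 3.227 -1.725 -2.29
v 3.353 -1.222 -1.23
v 3.557 -1.809 -2.29
v 3.683 -1.306 -1.23
v 3.867 -1.702 -2.377
v 3.993 -1.199 -1.318
v 4.04 -1.446 -2.519
v 4.166 -0.943 -1.46
v 4.01 -1.139 -2.662
v 4.136 -0.636 -1.602
f 2 4 1
f 5 2 1
f 1 4 3
f 3 5 1
f 2 8 4
f 6 2 5
f 6 8 2
f 4 8 3
f 7 5 3
f 3 8 7
f 7 6 5
f 8 6 7
f 10 12 9
f 13 10 9
f 9 12 11
f 11 13 9
f 10 16 12
f 14 10 13
f 14 16 10
f 12 16 11
f 15 13 11
f 11 16 15
f 15 14 13
f 16 14 15
f 18 17 21
f 18 21 19
f 19 21 22
f 19 22 20
f 21 17 23
f 21 23 22
f 22 23 24
f 22 24 20
f 23 17 25
f 23 25 24
f 24 25 26
f 24 26 20
f 25 17 27
f 25 27 26
f 26 27 28
f 26 28 20
f 27 17 29
f 27 29 28
f 28 29 30
f 28 30 20
f 29 17 31
f 29 31 30
f 30 31 32
f 30 32 20
f 31 17 33
f 31 33 32
f 32 33 34
f 32 34 20
f 33 17 35
f 33 35 34
f 34 35 36
f 34 36 20
f 35 17 37
f 35 37 36
f 36 37 38
f 36 38 20
f 37 17 18
f 37 18 38
f 38 18 19
f 38 19 20



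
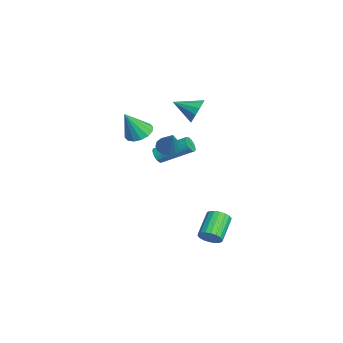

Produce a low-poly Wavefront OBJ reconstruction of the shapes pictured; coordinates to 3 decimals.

v 2.441 0.962 -4.335
v 2.899 1.235 -3.882
v 1.637 1.871 -2.991
v 1.179 1.598 -3.445
v 2.865 1.463 -4.092
v 1.603 2.098 -3.201
v 2.747 1.591 -4.35
v 1.486 2.227 -3.459
v 2.569 1.595 -4.605
v 1.307 2.231 -3.715
v 2.365 1.474 -4.807
v 1.104 2.109 -3.917
v 2.176 1.251 -4.916
v 0.915 1.886 -4.025
v 2.04 0.971 -4.909
v 0.778 1.606 -4.018
v 1.983 0.689 -4.789
v 0.721 1.325 -3.898
v 2.017 0.462 -4.579
v 0.755 1.097 -3.688
v 2.134 0.333 -4.321
v 0.873 0.969 -3.43
v 2.313 0.329 -4.065
v 1.051 0.965 -3.175
v 2.516 0.451 -3.863
v 1.255 1.086 -2.973
v 2.705 0.674 -3.755
v 1.444 1.309 -2.864
v 2.842 0.954 -3.762
v 1.58 1.589 -2.871
v 0.87 -1.677 1.248
v 1.233 -1.925 1.526
v 1.652 -0.212 2.51
v 1.29 0.037 2.232
v 1.342 -1.861 1.367
v 1.761 -0.147 2.352
v 1.379 -1.768 1.19
v 1.798 -0.055 2.175
v 1.339 -1.662 1.022
v 1.758 0.051 2.007
v 1.227 -1.558 0.889
v 1.647 0.156 1.873
v 1.061 -1.472 0.81
v 1.481 0.242 1.794
v 0.866 -1.417 0.797
v 1.286 0.296 1.782
v 0.672 -1.401 0.853
v 1.091 0.312 1.838
v 0.508 -1.428 0.97
v 0.927 0.285 1.954
v 0.399 -1.493 1.128
v 0.818 0.221 2.113
v 0.362 -1.585 1.305
v 0.781 0.128 2.29
v 0.402 -1.691 1.473
v 0.821 0.022 2.458
v 0.513 -1.796 1.607
v 0.933 -0.082 2.591
v 0.679 -1.882 1.686
v 1.099 -0.168 2.67
v 0.874 -1.936 1.698
v 1.294 -0.223 2.683
v 1.069 -1.952 1.642
v 1.488 -0.239 2.627
v 2.508 -1.266 2.771
v 3.036 -1.276 2.359
v 3.572 -1.134 4.129
v 2.954 -0.941 2.391
v 2.752 -0.692 2.525
v 2.485 -0.598 2.724
v 2.224 -0.682 2.937
v 2.039 -0.923 3.105
v 1.98 -1.256 3.183
v 2.063 -1.591 3.151
v 2.265 -1.839 3.017
v 2.532 -1.934 2.817
v 2.793 -1.849 2.605
v 2.977 -1.609 2.437
v -0.429 -2.547 2.397
v 0.393 -2.486 2.232
v -0.051 -3.333 3.983
v 0.292 -2.117 2.438
v -0.002 -1.863 2.634
v -0.41 -1.793 2.766
v -0.823 -1.924 2.799
v -1.131 -2.223 2.725
v -1.25 -2.608 2.562
v -1.149 -2.977 2.355
v -0.855 -3.231 2.16
v -0.447 -3.301 2.028
v -0.034 -3.17 1.994
v 0.273 -2.871 2.069
v -3.661 0.99 2.214
v -3.272 0.573 1.557
v -4.099 -0.35 2.806
v -2.935 0.619 1.91
v -2.829 0.784 2.36
v -2.987 1.013 2.763
v -3.359 1.236 2.992
v -3.827 1.381 2.973
v -4.243 1.401 2.714
v -4.473 1.292 2.295
v -4.446 1.086 1.851
v -4.17 0.85 1.522
v -3.732 0.659 1.412
f 2 1 5
f 2 5 3
f 3 5 6
f 3 6 4
f 5 1 7
f 5 7 6
f 6 7 8
f 6 8 4
f 7 1 9
f 7 9 8
f 8 9 10
f 8 10 4
f 9 1 11
f 9 11 10
f 10 11 12
f 10 12 4
f 11 1 13
f 11 13 12
f 12 13 14
f 12 14 4
f 13 1 15
f 13 15 14
f 14 15 16
f 14 16 4
f 15 1 17
f 15 17 16
f 16 17 18
f 16 18 4
f 17 1 19
f 17 19 18
f 18 19 20
f 18 20 4
f 19 1 21
f 19 21 20
f 20 21 22
f 20 22 4
f 21 1 23
f 21 23 22
f 22 23 24
f 22 24 4
f 23 1 25
f 23 25 24
f 24 25 26
f 24 26 4
f 25 1 27
f 25 27 26
f 26 27 28
f 26 28 4
f 27 1 29
f 27 29 28
f 28 29 30
f 28 30 4
f 29 1 2
f 29 2 30
f 30 2 3
f 30 3 4
f 32 31 35
f 32 35 33
f 33 35 36
f 33 36 34
f 35 31 37
f 35 37 36
f 36 37 38
f 36 38 34
f 37 31 39
f 37 39 38
f 38 39 40
f 38 40 34
f 39 31 41
f 39 41 40
f 40 41 42
f 40 42 34
f 41 31 43
f 41 43 42
f 42 43 44
f 42 44 34
f 43 31 45
f 43 45 44
f 44 45 46
f 44 46 34
f 45 31 47
f 45 47 46
f 46 47 48
f 46 48 34
f 47 31 49
f 47 49 48
f 48 49 50
f 48 50 34
f 49 31 51
f 49 51 50
f 50 51 52
f 50 52 34
f 51 31 53
f 51 53 52
f 52 53 54
f 52 54 34
f 53 31 55
f 53 55 54
f 54 55 56
f 54 56 34
f 55 31 57
f 55 57 56
f 56 57 58
f 56 58 34
f 57 31 59
f 57 59 58
f 58 59 60
f 58 60 34
f 59 31 61
f 59 61 60
f 60 61 62
f 60 62 34
f 61 31 63
f 61 63 62
f 62 63 64
f 62 64 34
f 63 31 32
f 63 32 64
f 64 32 33
f 64 33 34
f 66 65 68
f 66 68 67
f 68 65 69
f 68 69 67
f 69 65 70
f 69 70 67
f 70 65 71
f 70 71 67
f 71 65 72
f 71 72 67
f 72 65 73
f 72 73 67
f 73 65 74
f 73 74 67
f 74 65 75
f 74 75 67
f 75 65 76
f 75 76 67
f 76 65 77
f 76 77 67
f 77 65 78
f 77 78 67
f 78 65 66
f 78 66 67
f 80 79 82
f 80 82 81
f 82 79 83
f 82 83 81
f 83 79 84
f 83 84 81
f 84 79 85
f 84 85 81
f 85 79 86
f 85 86 81
f 86 79 87
f 86 87 81
f 87 79 88
f 87 88 81
f 88 79 89
f 88 89 81
f 89 79 90
f 89 90 81
f 90 79 91
f 90 91 81
f 91 79 92
f 91 92 81
f 92 79 80
f 92 80 81
f 94 93 96
f 94 96 95
f 96 93 97
f 96 97 95
f 97 93 98
f 97 98 95
f 98 93 99
f 98 99 95
f 99 93 100
f 99 100 95
f 100 93 101
f 100 101 95
f 101 93 102
f 101 102 95
f 102 93 103
f 102 103 95
f 103 93 104
f 103 104 95
f 104 93 105
f 104 105 95
f 105 93 94
f 105 94 95



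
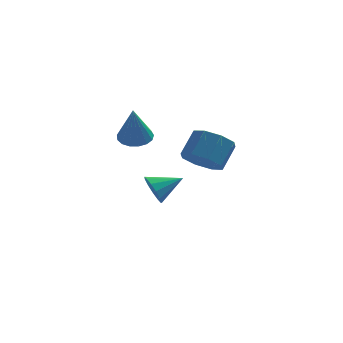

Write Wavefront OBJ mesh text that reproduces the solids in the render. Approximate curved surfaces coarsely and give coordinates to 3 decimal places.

v -0.912 -1.762 0.526
v -0.129 -1.705 0.106
v 0.315 -0.962 1.035
v -0.468 -1.018 1.454
v -0.562 -1.213 -0.081
v -0.117 -0.47 0.847
v -1.199 -1.043 0.087
v -0.755 -0.299 1.016
v -1.669 -1.293 0.512
v -1.224 -0.55 1.441
v -1.695 -1.818 0.945
v -1.251 -1.075 1.874
v -1.263 -2.31 1.133
v -0.818 -1.567 2.061
v -0.625 -2.481 0.964
v -0.181 -1.737 1.893
v -0.156 -2.23 0.539
v 0.289 -1.487 1.468
v -3.685 1.295 0.605
v -2.963 1.39 0.652
v -3.695 0.545 2.275
v -3.095 1.686 0.784
v -3.362 1.892 0.875
v -3.704 1.961 0.905
v -4.041 1.878 0.865
v -4.296 1.661 0.767
v -4.412 1.361 0.631
v -4.361 1.045 0.489
v -4.156 0.787 0.374
v -3.843 0.645 0.312
v -3.493 0.653 0.318
v -3.188 0.807 0.389
v -2.997 1.073 0.509
v -3.165 3.33 -3.192
v -2.772 2.902 -3.711
v -1.975 3.79 -2.668
v -2.84 3.293 -3.9
v -3.012 3.696 -3.863
v -3.232 3.983 -3.614
v -3.432 4.062 -3.23
v -3.546 3.909 -2.834
v -3.54 3.572 -2.552
v -3.415 3.158 -2.473
v -3.211 2.799 -2.622
v -2.992 2.608 -2.952
v -2.828 2.647 -3.358
f 2 1 5
f 2 5 3
f 3 5 6
f 3 6 4
f 5 1 7
f 5 7 6
f 6 7 8
f 6 8 4
f 7 1 9
f 7 9 8
f 8 9 10
f 8 10 4
f 9 1 11
f 9 11 10
f 10 11 12
f 10 12 4
f 11 1 13
f 11 13 12
f 12 13 14
f 12 14 4
f 13 1 15
f 13 15 14
f 14 15 16
f 14 16 4
f 15 1 17
f 15 17 16
f 16 17 18
f 16 18 4
f 17 1 2
f 17 2 18
f 18 2 3
f 18 3 4
f 20 19 22
f 20 22 21
f 22 19 23
f 22 23 21
f 23 19 24
f 23 24 21
f 24 19 25
f 24 25 21
f 25 19 26
f 25 26 21
f 26 19 27
f 26 27 21
f 27 19 28
f 27 28 21
f 28 19 29
f 28 29 21
f 29 19 30
f 29 30 21
f 30 19 31
f 30 31 21
f 31 19 32
f 31 32 21
f 32 19 33
f 32 33 21
f 33 19 20
f 33 20 21
f 35 34 37
f 35 37 36
f 37 34 38
f 37 38 36
f 38 34 39
f 38 39 36
f 39 34 40
f 39 40 36
f 40 34 41
f 40 41 36
f 41 34 42
f 41 42 36
f 42 34 43
f 42 43 36
f 43 34 44
f 43 44 36
f 44 34 45
f 44 45 36
f 45 34 46
f 45 46 36
f 46 34 35
f 46 35 36



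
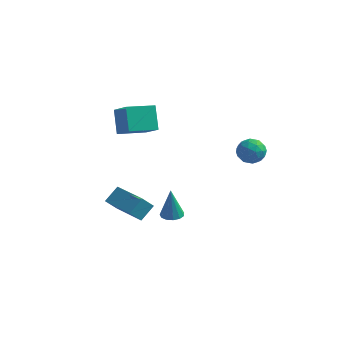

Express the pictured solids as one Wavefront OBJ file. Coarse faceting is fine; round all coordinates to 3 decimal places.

v -4.509 -1.664 -0.064
v -3.489 -2.389 0.799
v -5.012 -0.95 1.131
v -3.992 -1.675 1.994
v -3.488 -0.525 -0.314
v -2.468 -1.25 0.549
v -3.991 0.189 0.881
v -2.971 -0.536 1.744
v 1.858 -0.476 -0.2
v 2.406 -0.272 0.314
v 2.154 -1.688 -0.034
v 2.702 -1.484 0.48
v 1.949 -1.394 0.657
v 1.767 -0.645 0.554
v 2.793 -1.315 -0.274
v 2.611 -0.566 -0.377
v 2.984 -0.791 0.268
v 2.462 -0.839 0.843
v 2.098 -1.121 -0.563
v 1.576 -1.169 0.012
v 2.106 -0.267 0.043
v 2.454 -1.693 0.237
v 2.012 -1.64 0.341
v 2.334 -1.52 0.643
v 1.73 -0.486 0.184
v 2.052 -0.367 0.486
v 1.784 -1.026 0.687
v 2.508 -1.593 -0.206
v 2.83 -1.474 0.096
v 2.226 -0.44 -0.363
v 2.548 -0.32 -0.061
v 2.776 -0.934 -0.407
v 2.768 -0.453 0.317
v 2.942 -1.165 0.415
v 2.995 -1.066 -0.028
v 2.888 -0.626 -0.089
v 2.461 -0.481 0.656
v 2.635 -1.194 0.753
v 2.193 -1.141 0.857
v 2.086 -0.7 0.797
v 2.801 -0.786 0.629
v 1.925 -0.766 -0.473
v 2.099 -1.479 -0.376
v 2.474 -1.26 -0.517
v 2.367 -0.819 -0.577
v 1.618 -0.795 -0.135
v 1.792 -1.507 -0.037
v 1.672 -1.334 0.369
v 1.565 -0.894 0.308
v 1.759 -1.174 -0.349
v -3.666 -3.457 -4.115
v -4.039 -3.942 -3.401
v -3.363 -2.716 -3.451
v -3.735 -3.201 -2.738
v -1.865 -4.439 -3.842
v -2.237 -4.924 -3.129
v -1.561 -3.698 -3.179
v -1.934 -4.183 -2.465
v -0.797 -3.272 -3.839
v -0.211 -3.21 -3.816
v -0.863 -3.288 -2.141
v -0.338 -2.903 -3.818
v -0.611 -2.713 -3.827
v -0.943 -2.7 -3.84
v -1.229 -2.87 -3.852
v -1.378 -3.167 -3.861
v -1.342 -3.497 -3.862
v -1.134 -3.756 -3.857
v -0.819 -3.862 -3.846
v -0.497 -3.78 -3.832
v -0.271 -3.537 -3.822
f 2 4 1
f 5 2 1
f 1 4 3
f 3 5 1
f 2 8 4
f 6 2 5
f 6 8 2
f 4 8 3
f 7 5 3
f 3 8 7
f 7 6 5
f 8 6 7
f 9 46 25
f 46 20 49
f 25 49 14
f 46 49 25
f 9 25 21
f 25 14 26
f 21 26 10
f 25 26 21
f 9 21 30
f 21 10 31
f 30 31 16
f 21 31 30
f 9 30 42
f 30 16 45
f 42 45 19
f 30 45 42
f 9 42 46
f 42 19 50
f 46 50 20
f 42 50 46
f 10 26 37
f 26 14 40
f 37 40 18
f 26 40 37
f 14 49 27
f 49 20 48
f 27 48 13
f 49 48 27
f 20 50 47
f 50 19 43
f 47 43 11
f 50 43 47
f 19 45 44
f 45 16 32
f 44 32 15
f 45 32 44
f 16 31 36
f 31 10 33
f 36 33 17
f 31 33 36
f 12 38 24
f 38 18 39
f 24 39 13
f 38 39 24
f 12 24 22
f 24 13 23
f 22 23 11
f 24 23 22
f 12 22 29
f 22 11 28
f 29 28 15
f 22 28 29
f 12 29 34
f 29 15 35
f 34 35 17
f 29 35 34
f 12 34 38
f 34 17 41
f 38 41 18
f 34 41 38
f 13 39 27
f 39 18 40
f 27 40 14
f 39 40 27
f 11 23 47
f 23 13 48
f 47 48 20
f 23 48 47
f 15 28 44
f 28 11 43
f 44 43 19
f 28 43 44
f 17 35 36
f 35 15 32
f 36 32 16
f 35 32 36
f 18 41 37
f 41 17 33
f 37 33 10
f 41 33 37
f 52 54 51
f 55 52 51
f 51 54 53
f 53 55 51
f 52 58 54
f 56 52 55
f 56 58 52
f 54 58 53
f 57 55 53
f 53 58 57
f 57 56 55
f 58 56 57
f 60 59 62
f 60 62 61
f 62 59 63
f 62 63 61
f 63 59 64
f 63 64 61
f 64 59 65
f 64 65 61
f 65 59 66
f 65 66 61
f 66 59 67
f 66 67 61
f 67 59 68
f 67 68 61
f 68 59 69
f 68 69 61
f 69 59 70
f 69 70 61
f 70 59 71
f 70 71 61
f 71 59 60
f 71 60 61



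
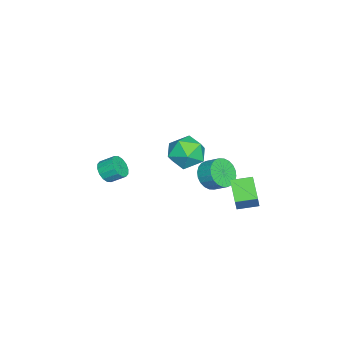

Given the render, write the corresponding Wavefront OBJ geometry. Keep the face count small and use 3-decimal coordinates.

v 2.552 -4.172 0.489
v 2.847 -3.769 -0.07
v 2.783 -2.944 0.492
v 2.488 -3.348 1.051
v 2.464 -3.758 -0.13
v 2.4 -2.933 0.432
v 2.104 -3.858 -0.024
v 2.04 -3.033 0.538
v 1.864 -4.042 0.22
v 1.8 -3.217 0.781
v 1.809 -4.262 0.535
v 1.745 -3.437 1.097
v 1.952 -4.457 0.839
v 1.888 -3.632 1.4
v 2.257 -4.576 1.048
v 2.193 -3.751 1.61
v 2.64 -4.587 1.108
v 2.576 -3.762 1.67
v 3 -4.487 1.002
v 2.936 -3.662 1.564
v 3.24 -4.303 0.759
v 3.176 -3.478 1.32
v 3.295 -4.083 0.443
v 3.231 -3.258 1.005
v 3.152 -3.888 0.14
v 3.088 -3.063 0.701
v 2.509 3.135 -1.2
v 1.28 2.569 -0.424
v 2.104 4.28 -1.005
v 0.875 3.714 -0.23
v 3.185 3.186 -0.09
v 1.956 2.62 0.685
v 2.78 4.331 0.104
v 1.551 3.765 0.88
v 1.736 1.464 0.703
v 2.644 1.151 0.681
v 2.931 1.944 1.255
v 2.024 2.256 1.277
v 2.635 1.372 0.379
v 2.923 2.165 0.953
v 2.49 1.608 0.126
v 2.778 2.401 0.7
v 2.23 1.821 -0.038
v 2.518 2.614 0.536
v 1.895 1.98 -0.09
v 2.182 2.773 0.484
v 1.536 2.061 -0.021
v 1.823 2.854 0.552
v 1.207 2.05 0.158
v 1.494 2.843 0.732
v 0.959 1.95 0.42
v 1.246 2.743 0.994
v 0.829 1.776 0.725
v 1.116 2.569 1.299
v 0.837 1.555 1.027
v 1.125 2.348 1.601
v 0.982 1.319 1.28
v 1.27 2.112 1.854
v 1.242 1.106 1.444
v 1.53 1.899 2.018
v 1.578 0.947 1.496
v 1.865 1.74 2.07
v 1.937 0.866 1.428
v 2.224 1.659 2.001
v 2.266 0.877 1.248
v 2.553 1.67 1.822
v 2.514 0.977 0.986
v 2.801 1.77 1.56
v 3.123 0.648 4.718
v 3.944 1.475 4.784
v 3.956 -0.055 3.176
v 4.777 0.772 3.242
v 4.734 -0.073 4.046
v 4.219 0.361 4.999
v 3.681 1.059 2.961
v 3.166 1.493 3.914
v 4.289 1.729 3.699
v 4.939 1.029 4.369
v 2.961 0.391 3.591
v 3.611 -0.309 4.261
f 2 1 5
f 2 5 3
f 3 5 6
f 3 6 4
f 5 1 7
f 5 7 6
f 6 7 8
f 6 8 4
f 7 1 9
f 7 9 8
f 8 9 10
f 8 10 4
f 9 1 11
f 9 11 10
f 10 11 12
f 10 12 4
f 11 1 13
f 11 13 12
f 12 13 14
f 12 14 4
f 13 1 15
f 13 15 14
f 14 15 16
f 14 16 4
f 15 1 17
f 15 17 16
f 16 17 18
f 16 18 4
f 17 1 19
f 17 19 18
f 18 19 20
f 18 20 4
f 19 1 21
f 19 21 20
f 20 21 22
f 20 22 4
f 21 1 23
f 21 23 22
f 22 23 24
f 22 24 4
f 23 1 25
f 23 25 24
f 24 25 26
f 24 26 4
f 25 1 2
f 25 2 26
f 26 2 3
f 26 3 4
f 28 30 27
f 31 28 27
f 27 30 29
f 29 31 27
f 28 34 30
f 32 28 31
f 32 34 28
f 30 34 29
f 33 31 29
f 29 34 33
f 33 32 31
f 34 32 33
f 36 35 39
f 36 39 37
f 37 39 40
f 37 40 38
f 39 35 41
f 39 41 40
f 40 41 42
f 40 42 38
f 41 35 43
f 41 43 42
f 42 43 44
f 42 44 38
f 43 35 45
f 43 45 44
f 44 45 46
f 44 46 38
f 45 35 47
f 45 47 46
f 46 47 48
f 46 48 38
f 47 35 49
f 47 49 48
f 48 49 50
f 48 50 38
f 49 35 51
f 49 51 50
f 50 51 52
f 50 52 38
f 51 35 53
f 51 53 52
f 52 53 54
f 52 54 38
f 53 35 55
f 53 55 54
f 54 55 56
f 54 56 38
f 55 35 57
f 55 57 56
f 56 57 58
f 56 58 38
f 57 35 59
f 57 59 58
f 58 59 60
f 58 60 38
f 59 35 61
f 59 61 60
f 60 61 62
f 60 62 38
f 61 35 63
f 61 63 62
f 62 63 64
f 62 64 38
f 63 35 65
f 63 65 64
f 64 65 66
f 64 66 38
f 65 35 67
f 65 67 66
f 66 67 68
f 66 68 38
f 67 35 36
f 67 36 68
f 68 36 37
f 68 37 38
f 69 80 74
f 69 74 70
f 69 70 76
f 69 76 79
f 69 79 80
f 70 74 78
f 74 80 73
f 80 79 71
f 79 76 75
f 76 70 77
f 72 78 73
f 72 73 71
f 72 71 75
f 72 75 77
f 72 77 78
f 73 78 74
f 71 73 80
f 75 71 79
f 77 75 76
f 78 77 70



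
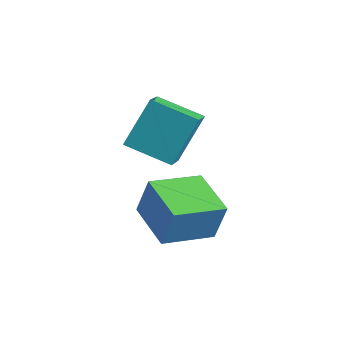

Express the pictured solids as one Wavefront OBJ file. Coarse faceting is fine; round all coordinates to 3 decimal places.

v -3.179 -3.407 -0.296
v -3.165 -2.522 0.89
v -3.723 -2.665 -0.843
v -3.709 -1.78 0.343
v -2.051 -2.88 -0.703
v -2.037 -1.995 0.483
v -2.595 -2.138 -1.25
v -2.581 -1.253 -0.064
v -2.857 -3.298 -2.612
v -2.619 -3.113 -1.512
v -2.455 -1.911 -2.933
v -2.217 -1.725 -1.833
v -1.523 -3.735 -2.827
v -1.285 -3.549 -1.727
v -1.121 -2.347 -3.148
v -0.883 -2.162 -2.048
f 2 4 1
f 5 2 1
f 1 4 3
f 3 5 1
f 2 8 4
f 6 2 5
f 6 8 2
f 4 8 3
f 7 5 3
f 3 8 7
f 7 6 5
f 8 6 7
f 10 12 9
f 13 10 9
f 9 12 11
f 11 13 9
f 10 16 12
f 14 10 13
f 14 16 10
f 12 16 11
f 15 13 11
f 11 16 15
f 15 14 13
f 16 14 15



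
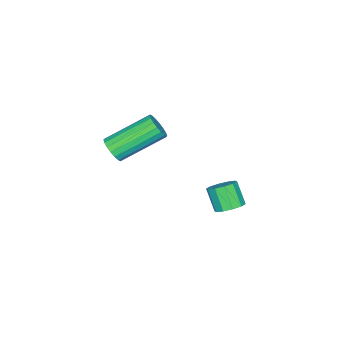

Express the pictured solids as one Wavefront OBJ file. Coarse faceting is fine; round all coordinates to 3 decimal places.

v 2.469 -2.284 3.349
v 2.865 -2.256 3.799
v 1.566 -1.027 4.862
v 1.171 -1.056 4.411
v 2.935 -2.049 3.645
v 1.636 -0.82 4.708
v 2.913 -1.889 3.433
v 1.614 -0.66 4.496
v 2.803 -1.807 3.204
v 1.504 -0.578 4.266
v 2.627 -1.82 3.003
v 1.328 -0.591 4.066
v 2.42 -1.924 2.871
v 1.121 -0.696 3.934
v 2.222 -2.1 2.834
v 0.923 -0.872 3.896
v 2.074 -2.313 2.898
v 0.775 -1.084 3.961
v 2.004 -2.52 3.052
v 0.705 -1.291 4.115
v 2.026 -2.68 3.264
v 0.727 -1.451 4.327
v 2.136 -2.762 3.494
v 0.837 -1.533 4.556
v 2.312 -2.749 3.694
v 1.013 -1.52 4.757
v 2.519 -2.644 3.826
v 1.22 -1.416 4.889
v 2.717 -2.468 3.864
v 1.418 -1.24 4.926
v -0.937 0.909 -1.154
v -0.607 0.403 -1.365
v -0.913 -0.175 -0.457
v -1.243 0.331 -0.246
v -0.364 0.623 -1.143
v -0.671 0.045 -0.235
v -0.341 0.953 -0.926
v -0.647 0.374 -0.017
v -0.544 1.265 -0.795
v -0.851 0.687 0.113
v -0.898 1.442 -0.802
v -1.205 0.863 0.107
v -1.267 1.415 -0.943
v -1.573 0.837 -0.035
v -1.509 1.195 -1.165
v -1.816 0.617 -0.257
v -1.533 0.866 -1.383
v -1.839 0.287 -0.474
v -1.329 0.553 -1.513
v -1.636 -0.025 -0.605
v -0.975 0.377 -1.507
v -1.282 -0.202 -0.598
f 2 1 5
f 2 5 3
f 3 5 6
f 3 6 4
f 5 1 7
f 5 7 6
f 6 7 8
f 6 8 4
f 7 1 9
f 7 9 8
f 8 9 10
f 8 10 4
f 9 1 11
f 9 11 10
f 10 11 12
f 10 12 4
f 11 1 13
f 11 13 12
f 12 13 14
f 12 14 4
f 13 1 15
f 13 15 14
f 14 15 16
f 14 16 4
f 15 1 17
f 15 17 16
f 16 17 18
f 16 18 4
f 17 1 19
f 17 19 18
f 18 19 20
f 18 20 4
f 19 1 21
f 19 21 20
f 20 21 22
f 20 22 4
f 21 1 23
f 21 23 22
f 22 23 24
f 22 24 4
f 23 1 25
f 23 25 24
f 24 25 26
f 24 26 4
f 25 1 27
f 25 27 26
f 26 27 28
f 26 28 4
f 27 1 29
f 27 29 28
f 28 29 30
f 28 30 4
f 29 1 2
f 29 2 30
f 30 2 3
f 30 3 4
f 32 31 35
f 32 35 33
f 33 35 36
f 33 36 34
f 35 31 37
f 35 37 36
f 36 37 38
f 36 38 34
f 37 31 39
f 37 39 38
f 38 39 40
f 38 40 34
f 39 31 41
f 39 41 40
f 40 41 42
f 40 42 34
f 41 31 43
f 41 43 42
f 42 43 44
f 42 44 34
f 43 31 45
f 43 45 44
f 44 45 46
f 44 46 34
f 45 31 47
f 45 47 46
f 46 47 48
f 46 48 34
f 47 31 49
f 47 49 48
f 48 49 50
f 48 50 34
f 49 31 51
f 49 51 50
f 50 51 52
f 50 52 34
f 51 31 32
f 51 32 52
f 52 32 33
f 52 33 34



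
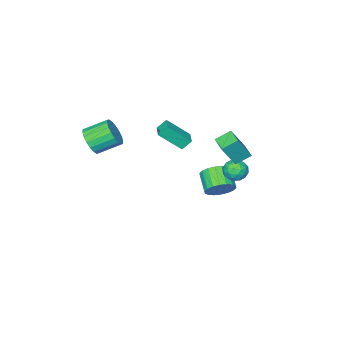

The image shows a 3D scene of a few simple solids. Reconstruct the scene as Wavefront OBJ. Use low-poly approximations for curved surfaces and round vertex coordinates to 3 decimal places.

v -3.172 1.99 -0.235
v -2.429 2.192 -0.067
v -2.751 0.968 -0.873
v -2.008 1.17 -0.705
v -2.487 0.919 -0.131
v -2.747 1.55 0.263
v -2.433 1.61 -1.203
v -2.693 2.241 -0.809
v -1.972 1.957 -0.666
v -2.005 1.53 -0.003
v -3.175 1.63 -0.937
v -3.208 1.203 -0.274
v -2.837 2.181 -0.095
v -2.343 0.979 -0.845
v -2.624 0.832 -0.508
v -2.187 0.95 -0.409
v -3.025 1.804 0.099
v -2.587 1.922 0.197
v -2.622 1.174 0.16
v -2.593 1.238 -1.137
v -2.155 1.356 -1.039
v -2.993 2.21 -0.531
v -2.556 2.328 -0.432
v -2.558 1.986 -1.1
v -2.132 2.161 -0.348
v -1.884 1.56 -0.723
v -2.134 1.819 -1.016
v -2.287 2.19 -0.784
v -2.151 1.91 0.041
v -1.904 1.309 -0.334
v -2.185 1.162 0.003
v -2.338 1.533 0.235
v -1.883 1.772 -0.311
v -3.276 1.851 -0.606
v -3.029 1.25 -0.981
v -2.842 1.627 -1.175
v -2.995 1.998 -0.943
v -3.296 1.6 -0.217
v -3.048 0.999 -0.592
v -2.893 0.97 -0.156
v -3.046 1.341 0.076
v -3.297 1.388 -0.629
v -3.251 1.593 1.288
v -2.401 1.35 2.799
v -2.798 2.624 1.199
v -1.949 2.382 2.71
v -2.411 1.178 0.75
v -1.562 0.936 2.261
v -1.959 2.21 0.661
v -1.109 1.967 2.172
v -3.451 -0.53 -3.703
v -2.765 -0.446 -3.051
v -3.343 -1.506 -2.305
v -4.029 -1.59 -2.957
v -3.063 -0.182 -2.908
v -3.642 -1.243 -2.162
v -3.438 0.012 -2.923
v -4.017 -1.048 -2.177
v -3.816 0.099 -3.092
v -4.394 -0.961 -2.346
v -4.121 0.062 -3.382
v -4.7 -0.999 -2.636
v -4.294 -0.093 -3.735
v -4.872 -1.153 -2.989
v -4.299 -0.334 -4.083
v -4.878 -1.395 -3.337
v -4.137 -0.614 -4.355
v -4.715 -1.674 -3.609
v -3.838 -0.877 -4.498
v -4.417 -1.938 -3.752
v -3.463 -1.072 -4.483
v -4.042 -2.132 -3.737
v -3.086 -1.159 -4.314
v -3.664 -2.219 -3.568
v -2.78 -1.121 -4.024
v -3.359 -2.182 -3.278
v -2.608 -0.967 -3.671
v -3.186 -2.027 -2.925
v -2.602 -0.725 -3.323
v -3.181 -1.786 -2.577
v -1.509 -1.021 1.719
v -0.504 -1.9 2.927
v -0.915 -0.244 1.791
v 0.089 -1.123 2.999
v -1.049 -1.317 1.121
v -0.045 -2.196 2.329
v -0.456 -0.54 1.193
v 0.549 -1.419 2.401
v 3.864 -3.276 2.443
v 4.458 -3.126 3.156
v 3.39 -2.294 3.87
v 2.796 -2.444 3.157
v 4.537 -2.804 2.9
v 3.469 -1.973 3.614
v 4.482 -2.577 2.553
v 3.415 -1.745 3.267
v 4.305 -2.487 2.185
v 3.238 -1.656 2.898
v 4.041 -2.554 1.867
v 2.974 -1.722 2.581
v 3.742 -2.764 1.664
v 2.674 -1.932 2.378
v 3.466 -3.075 1.615
v 2.399 -2.244 2.329
v 3.27 -3.426 1.73
v 2.202 -2.594 2.444
v 3.191 -3.747 1.986
v 2.123 -2.916 2.7
v 3.245 -3.975 2.333
v 2.178 -3.143 3.047
v 3.422 -4.064 2.702
v 2.355 -3.233 3.415
v 3.686 -3.998 3.019
v 2.619 -3.166 3.733
v 3.986 -3.788 3.222
v 2.918 -2.956 3.936
v 4.261 -3.476 3.271
v 3.194 -2.645 3.985
f 1 38 17
f 38 12 41
f 17 41 6
f 38 41 17
f 1 17 13
f 17 6 18
f 13 18 2
f 17 18 13
f 1 13 22
f 13 2 23
f 22 23 8
f 13 23 22
f 1 22 34
f 22 8 37
f 34 37 11
f 22 37 34
f 1 34 38
f 34 11 42
f 38 42 12
f 34 42 38
f 2 18 29
f 18 6 32
f 29 32 10
f 18 32 29
f 6 41 19
f 41 12 40
f 19 40 5
f 41 40 19
f 12 42 39
f 42 11 35
f 39 35 3
f 42 35 39
f 11 37 36
f 37 8 24
f 36 24 7
f 37 24 36
f 8 23 28
f 23 2 25
f 28 25 9
f 23 25 28
f 4 30 16
f 30 10 31
f 16 31 5
f 30 31 16
f 4 16 14
f 16 5 15
f 14 15 3
f 16 15 14
f 4 14 21
f 14 3 20
f 21 20 7
f 14 20 21
f 4 21 26
f 21 7 27
f 26 27 9
f 21 27 26
f 4 26 30
f 26 9 33
f 30 33 10
f 26 33 30
f 5 31 19
f 31 10 32
f 19 32 6
f 31 32 19
f 3 15 39
f 15 5 40
f 39 40 12
f 15 40 39
f 7 20 36
f 20 3 35
f 36 35 11
f 20 35 36
f 9 27 28
f 27 7 24
f 28 24 8
f 27 24 28
f 10 33 29
f 33 9 25
f 29 25 2
f 33 25 29
f 44 46 43
f 47 44 43
f 43 46 45
f 45 47 43
f 44 50 46
f 48 44 47
f 48 50 44
f 46 50 45
f 49 47 45
f 45 50 49
f 49 48 47
f 50 48 49
f 52 51 55
f 52 55 53
f 53 55 56
f 53 56 54
f 55 51 57
f 55 57 56
f 56 57 58
f 56 58 54
f 57 51 59
f 57 59 58
f 58 59 60
f 58 60 54
f 59 51 61
f 59 61 60
f 60 61 62
f 60 62 54
f 61 51 63
f 61 63 62
f 62 63 64
f 62 64 54
f 63 51 65
f 63 65 64
f 64 65 66
f 64 66 54
f 65 51 67
f 65 67 66
f 66 67 68
f 66 68 54
f 67 51 69
f 67 69 68
f 68 69 70
f 68 70 54
f 69 51 71
f 69 71 70
f 70 71 72
f 70 72 54
f 71 51 73
f 71 73 72
f 72 73 74
f 72 74 54
f 73 51 75
f 73 75 74
f 74 75 76
f 74 76 54
f 75 51 77
f 75 77 76
f 76 77 78
f 76 78 54
f 77 51 79
f 77 79 78
f 78 79 80
f 78 80 54
f 79 51 52
f 79 52 80
f 80 52 53
f 80 53 54
f 82 84 81
f 85 82 81
f 81 84 83
f 83 85 81
f 82 88 84
f 86 82 85
f 86 88 82
f 84 88 83
f 87 85 83
f 83 88 87
f 87 86 85
f 88 86 87
f 90 89 93
f 90 93 91
f 91 93 94
f 91 94 92
f 93 89 95
f 93 95 94
f 94 95 96
f 94 96 92
f 95 89 97
f 95 97 96
f 96 97 98
f 96 98 92
f 97 89 99
f 97 99 98
f 98 99 100
f 98 100 92
f 99 89 101
f 99 101 100
f 100 101 102
f 100 102 92
f 101 89 103
f 101 103 102
f 102 103 104
f 102 104 92
f 103 89 105
f 103 105 104
f 104 105 106
f 104 106 92
f 105 89 107
f 105 107 106
f 106 107 108
f 106 108 92
f 107 89 109
f 107 109 108
f 108 109 110
f 108 110 92
f 109 89 111
f 109 111 110
f 110 111 112
f 110 112 92
f 111 89 113
f 111 113 112
f 112 113 114
f 112 114 92
f 113 89 115
f 113 115 114
f 114 115 116
f 114 116 92
f 115 89 117
f 115 117 116
f 116 117 118
f 116 118 92
f 117 89 90
f 117 90 118
f 118 90 91
f 118 91 92



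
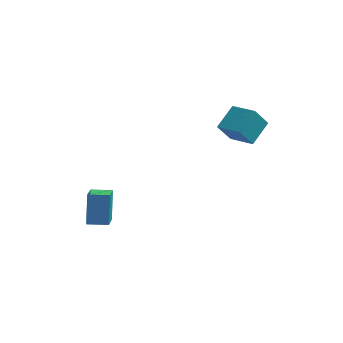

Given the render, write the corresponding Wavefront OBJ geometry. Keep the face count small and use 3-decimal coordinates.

v -2.092 -0.716 -2.438
v -2.211 0.026 -1.117
v -2.288 0.547 -3.165
v -2.407 1.289 -1.844
v -1.153 -0.569 -2.436
v -1.272 0.173 -1.115
v -1.349 0.694 -3.163
v -1.468 1.436 -1.842
v 3.154 3.857 0.459
v 2.637 3.493 1.42
v 3.616 4.92 1.111
v 3.1 4.557 2.071
v 4.24 3.183 0.789
v 3.724 2.82 1.749
v 4.703 4.247 1.44
v 4.186 3.883 2.401
f 2 4 1
f 5 2 1
f 1 4 3
f 3 5 1
f 2 8 4
f 6 2 5
f 6 8 2
f 4 8 3
f 7 5 3
f 3 8 7
f 7 6 5
f 8 6 7
f 10 12 9
f 13 10 9
f 9 12 11
f 11 13 9
f 10 16 12
f 14 10 13
f 14 16 10
f 12 16 11
f 15 13 11
f 11 16 15
f 15 14 13
f 16 14 15



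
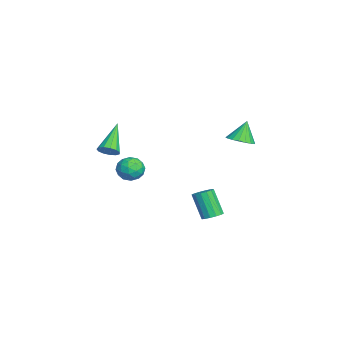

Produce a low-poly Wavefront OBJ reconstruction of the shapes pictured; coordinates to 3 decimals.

v -3.399 -1.858 -0.934
v -2.649 -1.649 -1.223
v -3.471 -2.851 -1.837
v -2.721 -2.642 -2.126
v -2.795 -2.977 -1.37
v -2.751 -2.363 -0.812
v -3.369 -2.137 -2.248
v -3.325 -1.523 -1.69
v -2.63 -1.821 -2.036
v -2.276 -2.34 -1.493
v -3.844 -2.16 -1.567
v -3.49 -2.679 -1.024
v -3.018 -1.666 -0.999
v -3.102 -2.834 -2.061
v -3.146 -3.031 -1.616
v -2.705 -2.908 -1.786
v -3.078 -2.086 -0.757
v -2.637 -1.963 -0.928
v -2.723 -2.744 -1.014
v -3.483 -2.537 -2.132
v -3.042 -2.414 -2.303
v -3.415 -1.592 -1.274
v -2.974 -1.469 -1.444
v -3.397 -1.756 -2.046
v -2.566 -1.645 -1.647
v -2.608 -2.228 -2.178
v -2.989 -1.931 -2.249
v -2.963 -1.571 -1.921
v -2.358 -1.95 -1.328
v -2.4 -2.534 -1.859
v -2.444 -2.73 -1.414
v -2.418 -2.37 -1.086
v -2.347 -2.051 -1.805
v -3.72 -1.966 -1.201
v -3.762 -2.55 -1.732
v -3.702 -2.13 -1.974
v -3.676 -1.77 -1.646
v -3.512 -2.272 -0.882
v -3.554 -2.855 -1.413
v -3.157 -2.929 -1.139
v -3.131 -2.569 -0.811
v -3.773 -2.449 -1.255
v -1.264 -3.386 0.763
v -0.932 -3.621 1.231
v -2.736 -2.894 2.057
v -0.842 -3.285 1.206
v -0.885 -2.98 1.04
v -1.05 -2.804 0.787
v -1.282 -2.813 0.526
v -1.508 -3.004 0.34
v -1.658 -3.315 0.289
v -1.682 -3.649 0.388
v -1.573 -3.9 0.607
v -1.367 -3.987 0.875
v -1.128 -3.883 1.107
v 4.113 1.691 -1.052
v 4.6 1.844 -0.776
v 3.974 1.382 0.587
v 3.487 1.229 0.312
v 4.428 2.09 -0.772
v 3.802 1.628 0.591
v 4.172 2.229 -0.843
v 3.545 1.767 0.521
v 3.899 2.224 -0.969
v 3.273 1.762 0.394
v 3.685 2.076 -1.118
v 3.058 1.614 0.245
v 3.585 1.825 -1.249
v 2.958 1.363 0.114
v 3.626 1.538 -1.327
v 3 1.076 0.036
v 3.798 1.292 -1.331
v 3.172 0.83 0.032
v 4.055 1.153 -1.261
v 3.428 0.691 0.103
v 4.327 1.158 -1.134
v 3.701 0.696 0.229
v 4.542 1.306 -0.985
v 3.915 0.844 0.378
v 4.642 1.557 -0.854
v 4.015 1.095 0.509
v -0.145 3.307 2.003
v 0.398 2.866 2.348
v -0.595 3.673 3.177
v 0.557 3.172 2.314
v 0.578 3.505 2.218
v 0.455 3.799 2.079
v 0.214 3.995 1.925
v -0.099 4.055 1.787
v -0.421 3.966 1.691
v -0.688 3.747 1.657
v -0.848 3.441 1.692
v -0.868 3.108 1.788
v -0.746 2.815 1.927
v -0.504 2.618 2.08
v -0.191 2.558 2.219
v 0.131 2.647 2.314
f 1 38 17
f 38 12 41
f 17 41 6
f 38 41 17
f 1 17 13
f 17 6 18
f 13 18 2
f 17 18 13
f 1 13 22
f 13 2 23
f 22 23 8
f 13 23 22
f 1 22 34
f 22 8 37
f 34 37 11
f 22 37 34
f 1 34 38
f 34 11 42
f 38 42 12
f 34 42 38
f 2 18 29
f 18 6 32
f 29 32 10
f 18 32 29
f 6 41 19
f 41 12 40
f 19 40 5
f 41 40 19
f 12 42 39
f 42 11 35
f 39 35 3
f 42 35 39
f 11 37 36
f 37 8 24
f 36 24 7
f 37 24 36
f 8 23 28
f 23 2 25
f 28 25 9
f 23 25 28
f 4 30 16
f 30 10 31
f 16 31 5
f 30 31 16
f 4 16 14
f 16 5 15
f 14 15 3
f 16 15 14
f 4 14 21
f 14 3 20
f 21 20 7
f 14 20 21
f 4 21 26
f 21 7 27
f 26 27 9
f 21 27 26
f 4 26 30
f 26 9 33
f 30 33 10
f 26 33 30
f 5 31 19
f 31 10 32
f 19 32 6
f 31 32 19
f 3 15 39
f 15 5 40
f 39 40 12
f 15 40 39
f 7 20 36
f 20 3 35
f 36 35 11
f 20 35 36
f 9 27 28
f 27 7 24
f 28 24 8
f 27 24 28
f 10 33 29
f 33 9 25
f 29 25 2
f 33 25 29
f 44 43 46
f 44 46 45
f 46 43 47
f 46 47 45
f 47 43 48
f 47 48 45
f 48 43 49
f 48 49 45
f 49 43 50
f 49 50 45
f 50 43 51
f 50 51 45
f 51 43 52
f 51 52 45
f 52 43 53
f 52 53 45
f 53 43 54
f 53 54 45
f 54 43 55
f 54 55 45
f 55 43 44
f 55 44 45
f 57 56 60
f 57 60 58
f 58 60 61
f 58 61 59
f 60 56 62
f 60 62 61
f 61 62 63
f 61 63 59
f 62 56 64
f 62 64 63
f 63 64 65
f 63 65 59
f 64 56 66
f 64 66 65
f 65 66 67
f 65 67 59
f 66 56 68
f 66 68 67
f 67 68 69
f 67 69 59
f 68 56 70
f 68 70 69
f 69 70 71
f 69 71 59
f 70 56 72
f 70 72 71
f 71 72 73
f 71 73 59
f 72 56 74
f 72 74 73
f 73 74 75
f 73 75 59
f 74 56 76
f 74 76 75
f 75 76 77
f 75 77 59
f 76 56 78
f 76 78 77
f 77 78 79
f 77 79 59
f 78 56 80
f 78 80 79
f 79 80 81
f 79 81 59
f 80 56 57
f 80 57 81
f 81 57 58
f 81 58 59
f 83 82 85
f 83 85 84
f 85 82 86
f 85 86 84
f 86 82 87
f 86 87 84
f 87 82 88
f 87 88 84
f 88 82 89
f 88 89 84
f 89 82 90
f 89 90 84
f 90 82 91
f 90 91 84
f 91 82 92
f 91 92 84
f 92 82 93
f 92 93 84
f 93 82 94
f 93 94 84
f 94 82 95
f 94 95 84
f 95 82 96
f 95 96 84
f 96 82 97
f 96 97 84
f 97 82 83
f 97 83 84

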